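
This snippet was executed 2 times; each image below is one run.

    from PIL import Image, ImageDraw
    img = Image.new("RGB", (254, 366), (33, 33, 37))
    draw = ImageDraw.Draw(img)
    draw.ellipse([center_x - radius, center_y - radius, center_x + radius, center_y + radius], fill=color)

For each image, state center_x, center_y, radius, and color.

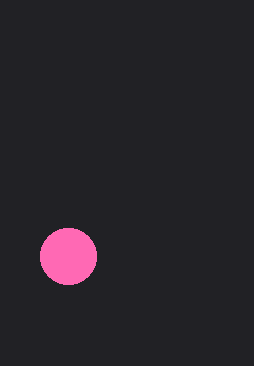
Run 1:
center_x = 68; center_y = 256; radius = 28; color = 'hotpink'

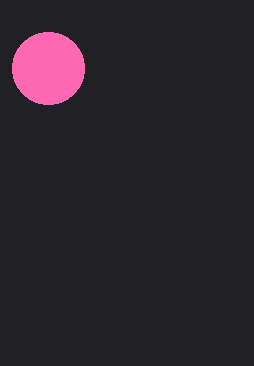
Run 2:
center_x = 48; center_y = 68; radius = 36; color = 'hotpink'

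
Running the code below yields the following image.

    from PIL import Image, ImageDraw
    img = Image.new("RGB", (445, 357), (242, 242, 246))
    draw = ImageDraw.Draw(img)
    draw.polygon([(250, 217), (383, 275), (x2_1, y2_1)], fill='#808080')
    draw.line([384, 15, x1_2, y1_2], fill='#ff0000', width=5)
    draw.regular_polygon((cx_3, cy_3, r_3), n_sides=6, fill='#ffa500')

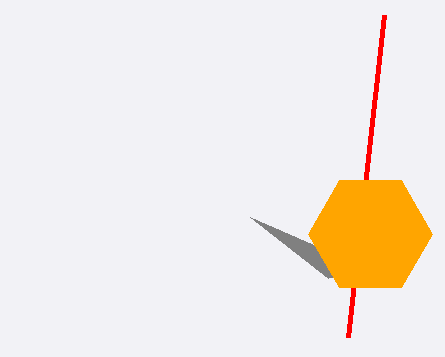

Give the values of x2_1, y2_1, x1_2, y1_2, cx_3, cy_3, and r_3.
x2_1 = 328, y2_1 = 278, x1_2 = 348, y1_2 = 337, cx_3 = 370, cy_3 = 234, r_3 = 62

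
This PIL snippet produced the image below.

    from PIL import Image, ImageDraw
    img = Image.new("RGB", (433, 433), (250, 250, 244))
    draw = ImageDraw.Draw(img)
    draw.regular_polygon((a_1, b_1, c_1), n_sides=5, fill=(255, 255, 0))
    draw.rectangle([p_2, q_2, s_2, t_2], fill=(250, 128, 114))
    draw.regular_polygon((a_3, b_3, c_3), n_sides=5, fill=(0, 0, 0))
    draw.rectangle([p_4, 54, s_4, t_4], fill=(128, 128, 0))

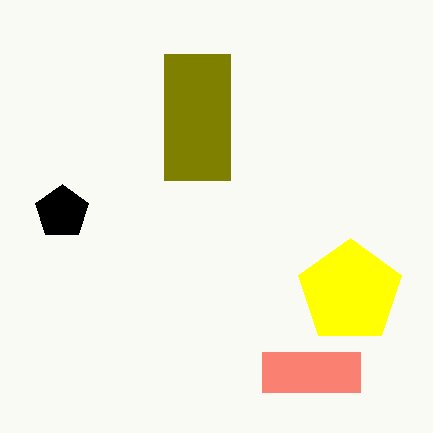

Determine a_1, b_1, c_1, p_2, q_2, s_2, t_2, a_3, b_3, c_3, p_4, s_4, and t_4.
a_1 = 350; b_1 = 292; c_1 = 54; p_2 = 262; q_2 = 352; s_2 = 360; t_2 = 392; a_3 = 62; b_3 = 212; c_3 = 28; p_4 = 164; s_4 = 230; t_4 = 180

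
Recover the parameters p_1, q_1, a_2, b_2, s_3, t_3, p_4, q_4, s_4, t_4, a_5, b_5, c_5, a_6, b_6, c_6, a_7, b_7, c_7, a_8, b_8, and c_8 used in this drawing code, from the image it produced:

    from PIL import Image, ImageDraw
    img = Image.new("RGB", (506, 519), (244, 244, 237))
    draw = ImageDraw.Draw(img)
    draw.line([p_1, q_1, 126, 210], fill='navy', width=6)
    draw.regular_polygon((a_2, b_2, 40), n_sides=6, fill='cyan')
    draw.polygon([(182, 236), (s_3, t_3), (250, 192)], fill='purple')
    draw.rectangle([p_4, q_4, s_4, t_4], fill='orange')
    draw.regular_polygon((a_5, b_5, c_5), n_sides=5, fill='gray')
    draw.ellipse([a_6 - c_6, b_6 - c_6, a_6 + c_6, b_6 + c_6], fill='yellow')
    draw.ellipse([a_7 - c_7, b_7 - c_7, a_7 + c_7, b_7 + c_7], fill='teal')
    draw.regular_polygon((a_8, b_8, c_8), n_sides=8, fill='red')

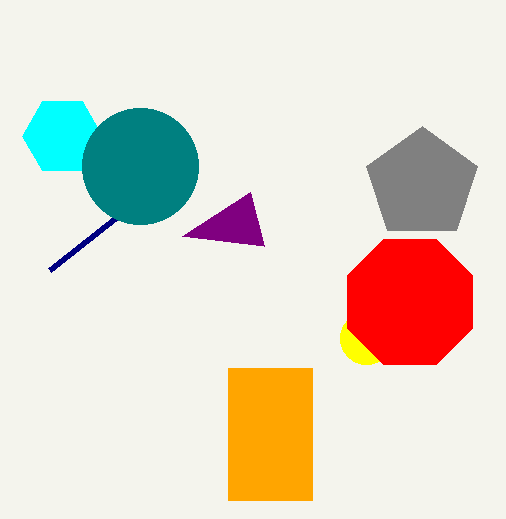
p_1 = 50; q_1 = 270; a_2 = 62; b_2 = 136; s_3 = 264; t_3 = 246; p_4 = 228; q_4 = 368; s_4 = 312; t_4 = 500; a_5 = 422; b_5 = 184; c_5 = 58; a_6 = 366; b_6 = 338; c_6 = 26; a_7 = 140; b_7 = 166; c_7 = 58; a_8 = 410; b_8 = 302; c_8 = 68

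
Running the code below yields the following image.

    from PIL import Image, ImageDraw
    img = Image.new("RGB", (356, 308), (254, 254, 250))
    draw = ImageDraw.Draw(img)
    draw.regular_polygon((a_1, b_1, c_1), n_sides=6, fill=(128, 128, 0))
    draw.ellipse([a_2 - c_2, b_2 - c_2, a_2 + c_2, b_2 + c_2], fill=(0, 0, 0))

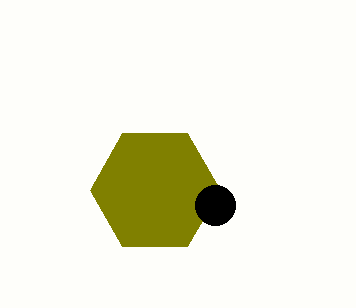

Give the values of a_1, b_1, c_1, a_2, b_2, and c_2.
a_1 = 155
b_1 = 190
c_1 = 65
a_2 = 215
b_2 = 205
c_2 = 20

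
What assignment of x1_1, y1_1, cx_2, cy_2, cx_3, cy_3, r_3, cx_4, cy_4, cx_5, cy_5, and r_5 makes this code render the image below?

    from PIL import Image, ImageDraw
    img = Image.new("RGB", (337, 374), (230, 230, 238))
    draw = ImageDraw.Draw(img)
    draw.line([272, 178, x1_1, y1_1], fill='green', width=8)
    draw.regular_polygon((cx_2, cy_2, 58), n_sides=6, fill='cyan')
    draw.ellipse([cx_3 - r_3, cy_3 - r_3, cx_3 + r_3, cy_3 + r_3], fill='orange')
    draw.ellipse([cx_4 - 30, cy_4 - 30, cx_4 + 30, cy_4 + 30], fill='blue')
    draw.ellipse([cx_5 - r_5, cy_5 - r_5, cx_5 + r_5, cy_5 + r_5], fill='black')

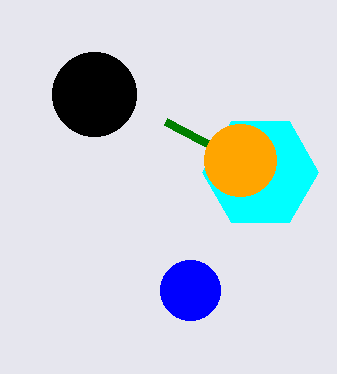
x1_1 = 166, y1_1 = 122, cx_2 = 260, cy_2 = 172, cx_3 = 240, cy_3 = 160, r_3 = 36, cx_4 = 190, cy_4 = 290, cx_5 = 94, cy_5 = 94, r_5 = 42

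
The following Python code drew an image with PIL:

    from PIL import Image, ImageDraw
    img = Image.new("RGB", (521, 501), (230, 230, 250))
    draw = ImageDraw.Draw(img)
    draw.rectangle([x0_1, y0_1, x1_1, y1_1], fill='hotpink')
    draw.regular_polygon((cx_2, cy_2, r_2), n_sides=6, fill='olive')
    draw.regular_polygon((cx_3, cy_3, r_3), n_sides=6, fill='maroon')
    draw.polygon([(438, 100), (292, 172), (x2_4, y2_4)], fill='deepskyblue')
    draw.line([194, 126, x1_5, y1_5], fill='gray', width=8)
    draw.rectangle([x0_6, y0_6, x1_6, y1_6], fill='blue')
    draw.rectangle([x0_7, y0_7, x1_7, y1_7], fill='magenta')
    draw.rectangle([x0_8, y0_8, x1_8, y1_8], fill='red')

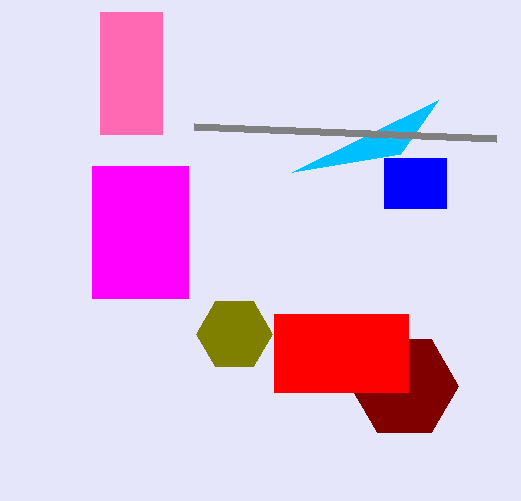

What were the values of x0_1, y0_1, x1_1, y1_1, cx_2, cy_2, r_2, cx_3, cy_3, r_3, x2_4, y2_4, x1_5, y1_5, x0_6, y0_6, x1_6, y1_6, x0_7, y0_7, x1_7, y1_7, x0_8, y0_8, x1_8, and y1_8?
x0_1 = 100, y0_1 = 12, x1_1 = 162, y1_1 = 134, cx_2 = 234, cy_2 = 334, r_2 = 38, cx_3 = 404, cy_3 = 386, r_3 = 54, x2_4 = 400, y2_4 = 154, x1_5 = 496, y1_5 = 138, x0_6 = 384, y0_6 = 158, x1_6 = 446, y1_6 = 208, x0_7 = 92, y0_7 = 166, x1_7 = 188, y1_7 = 298, x0_8 = 274, y0_8 = 314, x1_8 = 408, y1_8 = 392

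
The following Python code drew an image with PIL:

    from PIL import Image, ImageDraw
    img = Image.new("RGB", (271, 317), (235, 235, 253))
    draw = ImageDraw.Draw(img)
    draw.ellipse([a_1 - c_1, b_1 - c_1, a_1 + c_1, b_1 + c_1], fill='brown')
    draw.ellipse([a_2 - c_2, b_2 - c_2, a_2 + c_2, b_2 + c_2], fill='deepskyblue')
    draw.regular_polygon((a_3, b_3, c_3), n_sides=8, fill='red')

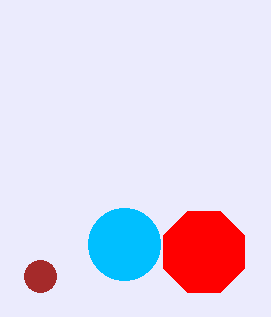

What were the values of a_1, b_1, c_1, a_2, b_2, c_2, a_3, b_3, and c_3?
a_1 = 40
b_1 = 276
c_1 = 16
a_2 = 124
b_2 = 244
c_2 = 36
a_3 = 204
b_3 = 252
c_3 = 44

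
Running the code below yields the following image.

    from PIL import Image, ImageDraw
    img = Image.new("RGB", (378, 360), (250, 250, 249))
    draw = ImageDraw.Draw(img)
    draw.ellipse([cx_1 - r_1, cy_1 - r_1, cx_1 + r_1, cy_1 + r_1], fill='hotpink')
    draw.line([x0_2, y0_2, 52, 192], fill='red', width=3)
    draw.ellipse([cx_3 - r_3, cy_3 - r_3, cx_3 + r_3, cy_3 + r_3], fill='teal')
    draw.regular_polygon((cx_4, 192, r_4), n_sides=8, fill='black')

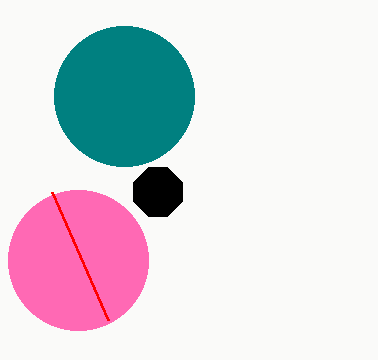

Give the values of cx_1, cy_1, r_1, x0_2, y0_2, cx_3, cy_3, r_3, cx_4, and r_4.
cx_1 = 78; cy_1 = 260; r_1 = 70; x0_2 = 108; y0_2 = 320; cx_3 = 124; cy_3 = 96; r_3 = 70; cx_4 = 158; r_4 = 26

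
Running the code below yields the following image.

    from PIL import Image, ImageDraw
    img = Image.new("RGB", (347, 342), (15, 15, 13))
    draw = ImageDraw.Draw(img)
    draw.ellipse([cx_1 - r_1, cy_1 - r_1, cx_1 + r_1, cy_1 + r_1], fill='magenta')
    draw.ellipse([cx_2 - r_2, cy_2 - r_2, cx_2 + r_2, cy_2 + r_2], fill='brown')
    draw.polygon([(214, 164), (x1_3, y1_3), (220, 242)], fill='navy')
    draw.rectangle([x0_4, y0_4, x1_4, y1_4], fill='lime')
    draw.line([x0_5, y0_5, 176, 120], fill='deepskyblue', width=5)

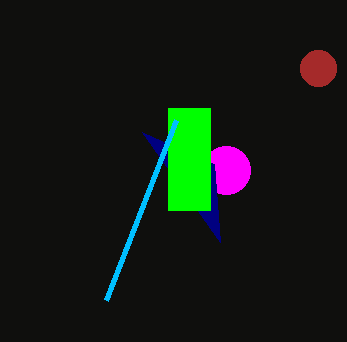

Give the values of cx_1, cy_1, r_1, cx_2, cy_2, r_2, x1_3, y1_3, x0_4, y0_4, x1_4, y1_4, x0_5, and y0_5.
cx_1 = 226; cy_1 = 170; r_1 = 24; cx_2 = 318; cy_2 = 68; r_2 = 18; x1_3 = 142; y1_3 = 132; x0_4 = 168; y0_4 = 108; x1_4 = 210; y1_4 = 210; x0_5 = 106; y0_5 = 300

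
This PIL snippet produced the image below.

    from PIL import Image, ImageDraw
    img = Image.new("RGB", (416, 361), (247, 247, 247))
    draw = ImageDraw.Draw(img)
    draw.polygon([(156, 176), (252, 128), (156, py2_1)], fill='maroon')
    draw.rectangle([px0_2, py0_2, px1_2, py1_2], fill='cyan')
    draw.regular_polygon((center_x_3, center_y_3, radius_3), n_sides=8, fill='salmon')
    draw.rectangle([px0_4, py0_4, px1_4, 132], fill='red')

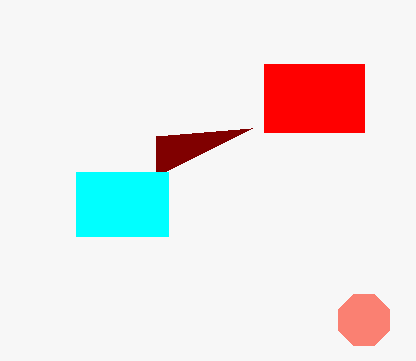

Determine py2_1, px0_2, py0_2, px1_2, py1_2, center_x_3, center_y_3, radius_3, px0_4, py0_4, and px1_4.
py2_1 = 136, px0_2 = 76, py0_2 = 172, px1_2 = 168, py1_2 = 236, center_x_3 = 364, center_y_3 = 320, radius_3 = 28, px0_4 = 264, py0_4 = 64, px1_4 = 364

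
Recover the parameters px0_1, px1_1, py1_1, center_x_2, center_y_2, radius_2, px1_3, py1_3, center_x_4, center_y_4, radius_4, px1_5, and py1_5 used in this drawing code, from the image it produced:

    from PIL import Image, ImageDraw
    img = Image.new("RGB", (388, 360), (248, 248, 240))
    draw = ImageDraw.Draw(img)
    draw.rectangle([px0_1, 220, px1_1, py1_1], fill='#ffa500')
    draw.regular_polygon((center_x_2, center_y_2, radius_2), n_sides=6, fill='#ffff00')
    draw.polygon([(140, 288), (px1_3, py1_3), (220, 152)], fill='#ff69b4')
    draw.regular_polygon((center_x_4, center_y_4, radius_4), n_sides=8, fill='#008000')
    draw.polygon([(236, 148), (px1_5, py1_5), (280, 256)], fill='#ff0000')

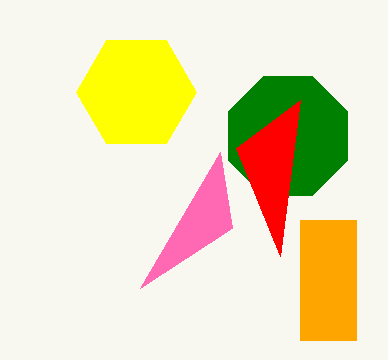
px0_1 = 300, px1_1 = 356, py1_1 = 340, center_x_2 = 136, center_y_2 = 92, radius_2 = 60, px1_3 = 232, py1_3 = 228, center_x_4 = 288, center_y_4 = 136, radius_4 = 64, px1_5 = 300, py1_5 = 100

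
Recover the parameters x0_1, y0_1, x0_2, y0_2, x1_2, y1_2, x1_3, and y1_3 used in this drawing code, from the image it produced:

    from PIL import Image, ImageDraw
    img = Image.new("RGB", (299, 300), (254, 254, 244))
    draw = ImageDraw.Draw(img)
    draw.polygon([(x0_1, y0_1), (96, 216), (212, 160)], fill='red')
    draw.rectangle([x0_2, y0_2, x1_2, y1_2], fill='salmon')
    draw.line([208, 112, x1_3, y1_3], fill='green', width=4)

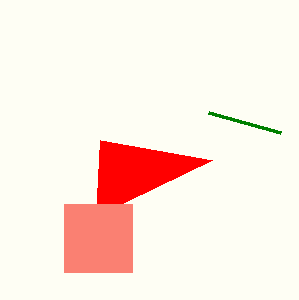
x0_1 = 100
y0_1 = 140
x0_2 = 64
y0_2 = 204
x1_2 = 132
y1_2 = 272
x1_3 = 280
y1_3 = 132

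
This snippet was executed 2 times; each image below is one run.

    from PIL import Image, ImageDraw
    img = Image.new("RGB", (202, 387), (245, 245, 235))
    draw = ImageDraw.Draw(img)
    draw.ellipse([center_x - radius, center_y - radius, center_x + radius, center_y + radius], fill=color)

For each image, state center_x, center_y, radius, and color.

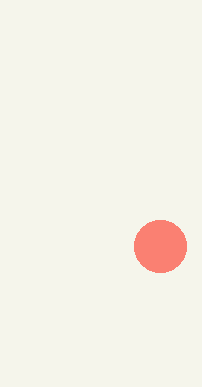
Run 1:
center_x = 160; center_y = 246; radius = 26; color = 'salmon'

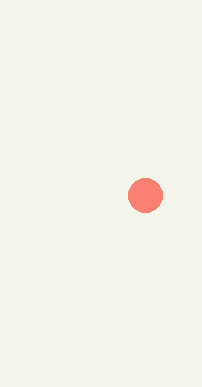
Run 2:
center_x = 145
center_y = 195
radius = 17
color = 'salmon'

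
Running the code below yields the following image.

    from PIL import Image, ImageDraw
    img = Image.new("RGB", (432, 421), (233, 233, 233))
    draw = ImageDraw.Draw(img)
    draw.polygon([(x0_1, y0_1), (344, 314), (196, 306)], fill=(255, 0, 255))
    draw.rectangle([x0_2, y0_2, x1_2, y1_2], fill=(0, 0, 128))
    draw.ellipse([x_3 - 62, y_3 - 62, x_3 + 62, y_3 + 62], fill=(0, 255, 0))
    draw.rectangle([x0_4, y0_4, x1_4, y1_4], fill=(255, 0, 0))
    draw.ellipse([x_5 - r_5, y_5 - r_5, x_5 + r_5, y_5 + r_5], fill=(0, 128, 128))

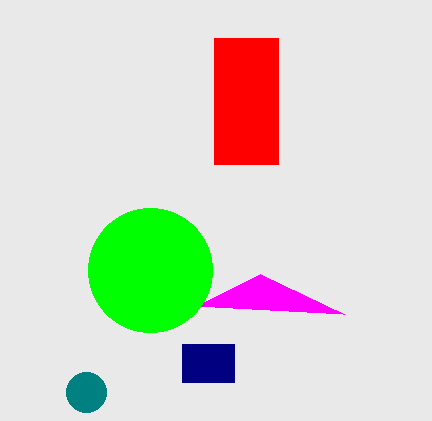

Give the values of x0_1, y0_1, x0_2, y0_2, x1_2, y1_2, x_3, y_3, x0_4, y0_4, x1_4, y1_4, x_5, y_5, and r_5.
x0_1 = 260
y0_1 = 274
x0_2 = 182
y0_2 = 344
x1_2 = 234
y1_2 = 382
x_3 = 150
y_3 = 270
x0_4 = 214
y0_4 = 38
x1_4 = 278
y1_4 = 164
x_5 = 86
y_5 = 392
r_5 = 20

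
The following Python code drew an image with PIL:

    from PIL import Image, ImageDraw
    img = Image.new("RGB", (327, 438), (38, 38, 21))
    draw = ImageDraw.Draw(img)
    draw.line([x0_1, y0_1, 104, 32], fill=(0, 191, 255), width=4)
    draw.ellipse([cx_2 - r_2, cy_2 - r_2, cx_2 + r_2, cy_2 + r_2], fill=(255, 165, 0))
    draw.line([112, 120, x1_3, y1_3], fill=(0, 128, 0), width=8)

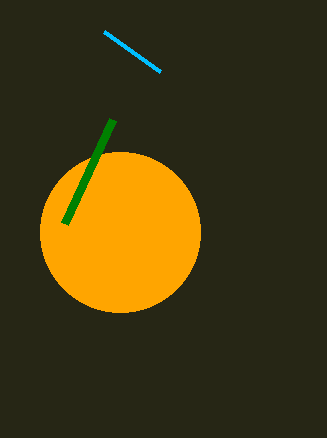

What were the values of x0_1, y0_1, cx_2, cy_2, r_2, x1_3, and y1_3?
x0_1 = 160
y0_1 = 72
cx_2 = 120
cy_2 = 232
r_2 = 80
x1_3 = 64
y1_3 = 224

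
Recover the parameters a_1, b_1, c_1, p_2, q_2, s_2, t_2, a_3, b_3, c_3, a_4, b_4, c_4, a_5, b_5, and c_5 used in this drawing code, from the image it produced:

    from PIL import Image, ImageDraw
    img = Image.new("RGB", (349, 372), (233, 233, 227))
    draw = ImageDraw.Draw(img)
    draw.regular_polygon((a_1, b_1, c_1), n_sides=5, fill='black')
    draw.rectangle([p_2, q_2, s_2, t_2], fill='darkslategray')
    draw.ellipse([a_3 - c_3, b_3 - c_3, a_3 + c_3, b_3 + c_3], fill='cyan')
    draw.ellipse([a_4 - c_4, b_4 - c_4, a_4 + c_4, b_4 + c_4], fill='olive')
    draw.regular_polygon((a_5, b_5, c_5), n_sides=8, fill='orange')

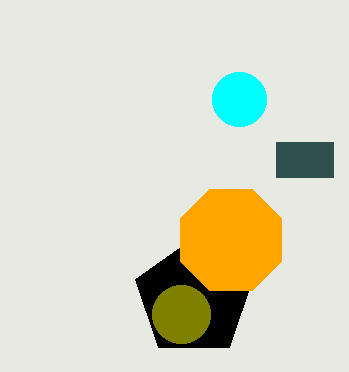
a_1 = 194; b_1 = 298; c_1 = 61; p_2 = 276; q_2 = 142; s_2 = 333; t_2 = 177; a_3 = 239; b_3 = 99; c_3 = 27; a_4 = 181; b_4 = 314; c_4 = 29; a_5 = 231; b_5 = 240; c_5 = 55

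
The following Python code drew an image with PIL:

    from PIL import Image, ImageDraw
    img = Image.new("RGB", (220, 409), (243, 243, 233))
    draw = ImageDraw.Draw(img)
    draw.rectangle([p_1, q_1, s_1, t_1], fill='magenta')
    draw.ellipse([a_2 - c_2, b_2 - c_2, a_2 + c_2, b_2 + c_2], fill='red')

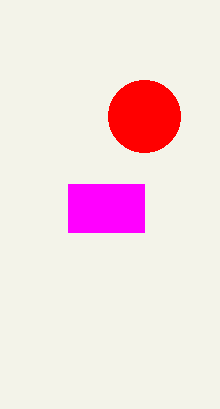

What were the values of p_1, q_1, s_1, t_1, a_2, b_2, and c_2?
p_1 = 68, q_1 = 184, s_1 = 144, t_1 = 232, a_2 = 144, b_2 = 116, c_2 = 36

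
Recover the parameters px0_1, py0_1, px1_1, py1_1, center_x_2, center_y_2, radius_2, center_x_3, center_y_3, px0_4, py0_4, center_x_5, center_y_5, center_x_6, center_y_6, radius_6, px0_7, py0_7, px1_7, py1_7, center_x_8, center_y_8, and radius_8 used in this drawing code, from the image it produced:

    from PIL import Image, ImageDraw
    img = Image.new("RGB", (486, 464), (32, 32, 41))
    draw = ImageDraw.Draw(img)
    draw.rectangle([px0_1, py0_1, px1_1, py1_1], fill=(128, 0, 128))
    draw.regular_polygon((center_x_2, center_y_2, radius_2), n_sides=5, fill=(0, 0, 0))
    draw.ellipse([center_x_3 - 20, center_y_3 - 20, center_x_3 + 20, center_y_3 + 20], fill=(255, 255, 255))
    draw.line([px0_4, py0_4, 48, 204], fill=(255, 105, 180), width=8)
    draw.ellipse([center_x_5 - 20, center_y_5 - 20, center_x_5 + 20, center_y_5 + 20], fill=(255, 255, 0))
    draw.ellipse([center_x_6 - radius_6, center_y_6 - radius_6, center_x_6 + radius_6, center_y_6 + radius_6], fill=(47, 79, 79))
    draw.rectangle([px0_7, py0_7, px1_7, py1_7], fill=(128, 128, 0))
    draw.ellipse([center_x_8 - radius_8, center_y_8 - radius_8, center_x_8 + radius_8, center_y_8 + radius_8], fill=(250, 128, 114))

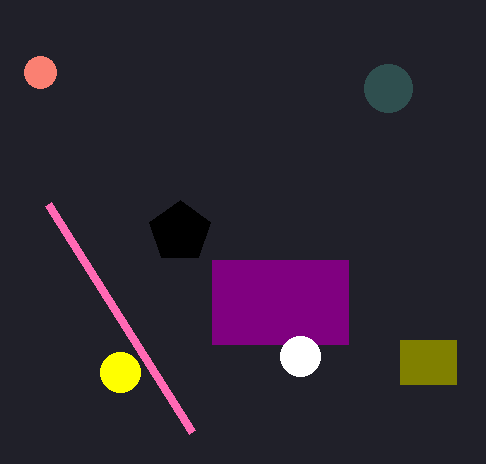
px0_1 = 212
py0_1 = 260
px1_1 = 348
py1_1 = 344
center_x_2 = 180
center_y_2 = 232
radius_2 = 32
center_x_3 = 300
center_y_3 = 356
px0_4 = 192
py0_4 = 432
center_x_5 = 120
center_y_5 = 372
center_x_6 = 388
center_y_6 = 88
radius_6 = 24
px0_7 = 400
py0_7 = 340
px1_7 = 456
py1_7 = 384
center_x_8 = 40
center_y_8 = 72
radius_8 = 16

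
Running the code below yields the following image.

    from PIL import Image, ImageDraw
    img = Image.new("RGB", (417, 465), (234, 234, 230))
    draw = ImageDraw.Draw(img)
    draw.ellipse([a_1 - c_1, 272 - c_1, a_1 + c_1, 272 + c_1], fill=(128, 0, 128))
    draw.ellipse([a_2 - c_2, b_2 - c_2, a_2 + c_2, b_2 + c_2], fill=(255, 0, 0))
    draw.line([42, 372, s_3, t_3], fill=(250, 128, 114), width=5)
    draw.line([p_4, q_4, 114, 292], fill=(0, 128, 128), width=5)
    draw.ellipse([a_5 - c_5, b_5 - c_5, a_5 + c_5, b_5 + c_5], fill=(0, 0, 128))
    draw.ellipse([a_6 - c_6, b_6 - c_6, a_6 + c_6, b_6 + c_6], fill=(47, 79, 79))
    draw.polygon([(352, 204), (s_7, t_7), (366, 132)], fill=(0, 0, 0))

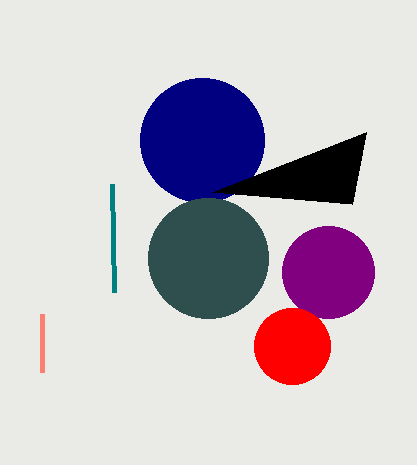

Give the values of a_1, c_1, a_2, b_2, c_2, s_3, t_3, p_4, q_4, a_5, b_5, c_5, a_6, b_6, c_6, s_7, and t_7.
a_1 = 328, c_1 = 46, a_2 = 292, b_2 = 346, c_2 = 38, s_3 = 42, t_3 = 314, p_4 = 112, q_4 = 184, a_5 = 202, b_5 = 140, c_5 = 62, a_6 = 208, b_6 = 258, c_6 = 60, s_7 = 212, t_7 = 192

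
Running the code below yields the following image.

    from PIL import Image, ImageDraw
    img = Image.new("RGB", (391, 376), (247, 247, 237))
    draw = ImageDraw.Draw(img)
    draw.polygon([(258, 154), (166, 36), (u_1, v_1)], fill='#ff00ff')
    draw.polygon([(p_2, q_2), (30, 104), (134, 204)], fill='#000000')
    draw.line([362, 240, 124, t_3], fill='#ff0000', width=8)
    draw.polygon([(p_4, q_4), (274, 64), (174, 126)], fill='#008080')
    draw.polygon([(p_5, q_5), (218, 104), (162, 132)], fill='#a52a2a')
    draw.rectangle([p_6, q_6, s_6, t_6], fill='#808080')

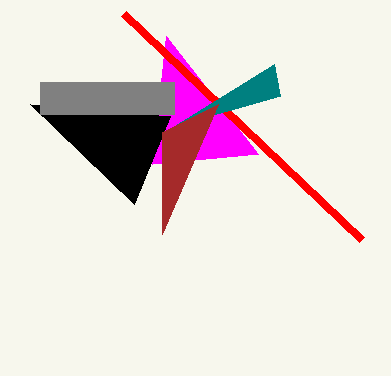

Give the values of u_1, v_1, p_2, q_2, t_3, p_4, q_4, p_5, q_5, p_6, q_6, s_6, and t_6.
u_1 = 152; v_1 = 164; p_2 = 170; q_2 = 116; t_3 = 14; p_4 = 280; q_4 = 96; p_5 = 162; q_5 = 234; p_6 = 40; q_6 = 82; s_6 = 174; t_6 = 114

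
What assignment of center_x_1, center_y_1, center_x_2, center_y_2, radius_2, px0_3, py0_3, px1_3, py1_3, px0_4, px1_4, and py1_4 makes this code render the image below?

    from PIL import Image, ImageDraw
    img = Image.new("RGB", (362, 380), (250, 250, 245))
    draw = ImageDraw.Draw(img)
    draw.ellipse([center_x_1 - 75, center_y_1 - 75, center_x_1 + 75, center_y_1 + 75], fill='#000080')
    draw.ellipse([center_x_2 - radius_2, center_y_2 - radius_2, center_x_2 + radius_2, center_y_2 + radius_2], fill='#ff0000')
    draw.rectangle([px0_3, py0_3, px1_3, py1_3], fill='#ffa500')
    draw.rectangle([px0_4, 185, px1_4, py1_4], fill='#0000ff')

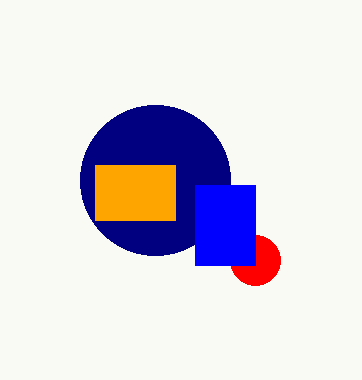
center_x_1 = 155
center_y_1 = 180
center_x_2 = 255
center_y_2 = 260
radius_2 = 25
px0_3 = 95
py0_3 = 165
px1_3 = 175
py1_3 = 220
px0_4 = 195
px1_4 = 255
py1_4 = 265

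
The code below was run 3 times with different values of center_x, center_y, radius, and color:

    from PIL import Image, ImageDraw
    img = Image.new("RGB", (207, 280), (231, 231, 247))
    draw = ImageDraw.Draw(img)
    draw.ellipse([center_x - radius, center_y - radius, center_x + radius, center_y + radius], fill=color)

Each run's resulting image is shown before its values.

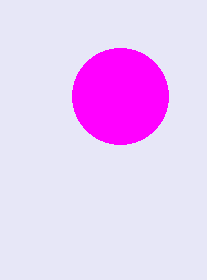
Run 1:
center_x = 120
center_y = 96
radius = 48
color = 'magenta'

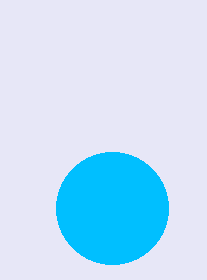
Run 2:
center_x = 112, center_y = 208, radius = 56, color = 'deepskyblue'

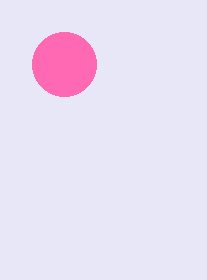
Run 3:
center_x = 64
center_y = 64
radius = 32
color = 'hotpink'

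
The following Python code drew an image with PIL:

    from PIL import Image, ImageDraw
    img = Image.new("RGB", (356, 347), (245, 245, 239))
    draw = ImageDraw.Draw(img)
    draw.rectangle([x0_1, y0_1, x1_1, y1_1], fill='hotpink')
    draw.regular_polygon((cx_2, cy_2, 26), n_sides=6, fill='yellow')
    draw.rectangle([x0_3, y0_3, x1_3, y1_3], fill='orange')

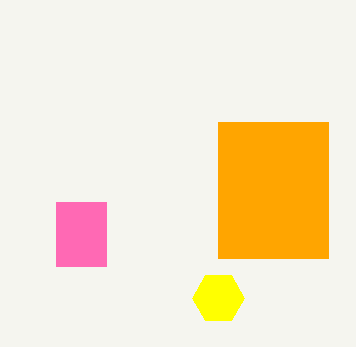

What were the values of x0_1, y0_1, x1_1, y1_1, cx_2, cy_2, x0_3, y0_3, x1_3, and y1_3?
x0_1 = 56
y0_1 = 202
x1_1 = 106
y1_1 = 266
cx_2 = 218
cy_2 = 298
x0_3 = 218
y0_3 = 122
x1_3 = 328
y1_3 = 258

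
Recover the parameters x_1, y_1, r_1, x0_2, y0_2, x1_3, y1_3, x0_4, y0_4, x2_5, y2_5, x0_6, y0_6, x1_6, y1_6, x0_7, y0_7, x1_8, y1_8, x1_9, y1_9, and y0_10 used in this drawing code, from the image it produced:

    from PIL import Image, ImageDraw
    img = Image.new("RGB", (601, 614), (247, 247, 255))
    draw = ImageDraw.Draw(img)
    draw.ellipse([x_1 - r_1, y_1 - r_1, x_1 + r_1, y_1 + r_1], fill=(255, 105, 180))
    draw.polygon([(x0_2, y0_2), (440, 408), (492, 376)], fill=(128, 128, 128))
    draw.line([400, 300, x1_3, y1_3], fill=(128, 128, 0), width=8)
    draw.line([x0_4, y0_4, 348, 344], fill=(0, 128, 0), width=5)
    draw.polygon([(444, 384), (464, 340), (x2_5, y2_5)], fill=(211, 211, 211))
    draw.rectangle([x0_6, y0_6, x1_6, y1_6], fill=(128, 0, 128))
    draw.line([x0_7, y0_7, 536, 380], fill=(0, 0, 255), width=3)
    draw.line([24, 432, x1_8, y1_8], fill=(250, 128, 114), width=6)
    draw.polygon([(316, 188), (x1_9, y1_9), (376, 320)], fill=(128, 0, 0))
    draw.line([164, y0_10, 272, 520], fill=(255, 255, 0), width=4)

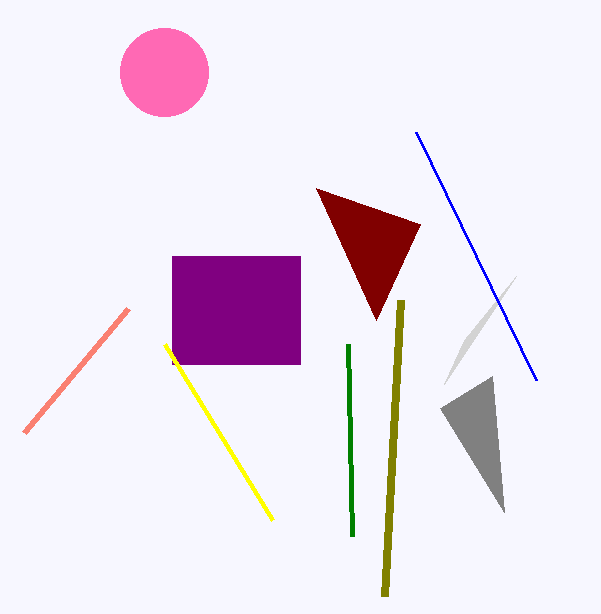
x_1 = 164
y_1 = 72
r_1 = 44
x0_2 = 504
y0_2 = 512
x1_3 = 384
y1_3 = 596
x0_4 = 352
y0_4 = 536
x2_5 = 516
y2_5 = 276
x0_6 = 172
y0_6 = 256
x1_6 = 300
y1_6 = 364
x0_7 = 416
y0_7 = 132
x1_8 = 128
y1_8 = 308
x1_9 = 420
y1_9 = 224
y0_10 = 344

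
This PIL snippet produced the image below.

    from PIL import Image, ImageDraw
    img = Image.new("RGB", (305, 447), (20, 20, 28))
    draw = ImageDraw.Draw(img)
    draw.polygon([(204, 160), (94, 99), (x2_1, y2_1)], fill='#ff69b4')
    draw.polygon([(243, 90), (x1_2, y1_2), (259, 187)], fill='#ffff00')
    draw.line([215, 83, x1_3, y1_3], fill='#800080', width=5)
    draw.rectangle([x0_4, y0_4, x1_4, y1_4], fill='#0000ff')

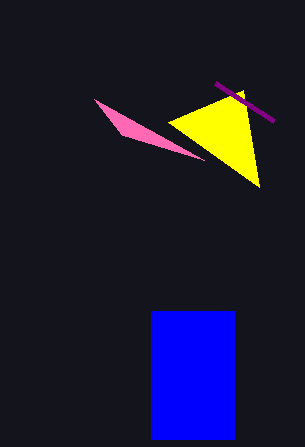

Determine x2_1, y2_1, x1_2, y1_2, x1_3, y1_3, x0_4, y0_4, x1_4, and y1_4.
x2_1 = 122, y2_1 = 135, x1_2 = 168, y1_2 = 122, x1_3 = 274, y1_3 = 121, x0_4 = 151, y0_4 = 311, x1_4 = 234, y1_4 = 439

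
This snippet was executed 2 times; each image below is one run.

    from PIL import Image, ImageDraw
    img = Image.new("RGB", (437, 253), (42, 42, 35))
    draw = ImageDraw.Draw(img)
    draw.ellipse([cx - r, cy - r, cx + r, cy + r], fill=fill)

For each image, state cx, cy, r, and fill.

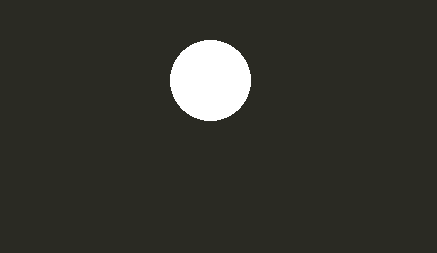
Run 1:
cx = 210
cy = 80
r = 40
fill = 'white'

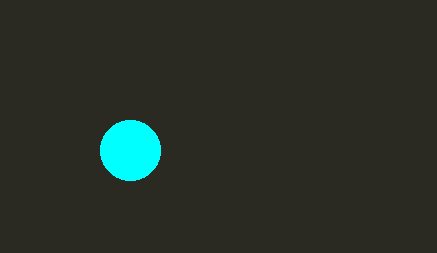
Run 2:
cx = 130, cy = 150, r = 30, fill = 'cyan'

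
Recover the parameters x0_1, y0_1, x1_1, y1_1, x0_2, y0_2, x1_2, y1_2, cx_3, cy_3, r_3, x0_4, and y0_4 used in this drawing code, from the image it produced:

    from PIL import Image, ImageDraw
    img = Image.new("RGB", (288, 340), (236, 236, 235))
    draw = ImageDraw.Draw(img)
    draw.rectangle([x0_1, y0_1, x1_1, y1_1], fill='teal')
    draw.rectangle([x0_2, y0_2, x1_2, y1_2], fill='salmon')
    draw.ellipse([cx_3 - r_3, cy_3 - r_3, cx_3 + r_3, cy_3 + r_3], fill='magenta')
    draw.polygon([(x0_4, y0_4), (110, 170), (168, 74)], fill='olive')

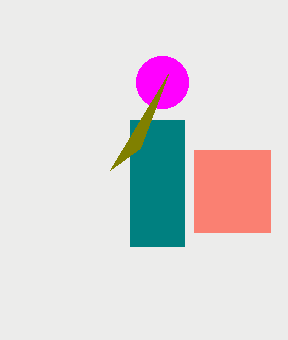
x0_1 = 130, y0_1 = 120, x1_1 = 184, y1_1 = 246, x0_2 = 194, y0_2 = 150, x1_2 = 270, y1_2 = 232, cx_3 = 162, cy_3 = 82, r_3 = 26, x0_4 = 140, y0_4 = 148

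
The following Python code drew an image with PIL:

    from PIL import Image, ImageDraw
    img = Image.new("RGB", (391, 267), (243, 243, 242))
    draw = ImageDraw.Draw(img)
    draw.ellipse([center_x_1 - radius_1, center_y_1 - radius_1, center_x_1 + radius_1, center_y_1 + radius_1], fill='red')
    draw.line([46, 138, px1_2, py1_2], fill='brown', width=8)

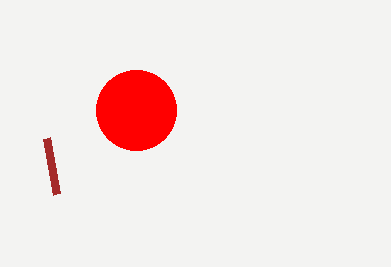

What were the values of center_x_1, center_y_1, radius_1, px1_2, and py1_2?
center_x_1 = 136; center_y_1 = 110; radius_1 = 40; px1_2 = 56; py1_2 = 194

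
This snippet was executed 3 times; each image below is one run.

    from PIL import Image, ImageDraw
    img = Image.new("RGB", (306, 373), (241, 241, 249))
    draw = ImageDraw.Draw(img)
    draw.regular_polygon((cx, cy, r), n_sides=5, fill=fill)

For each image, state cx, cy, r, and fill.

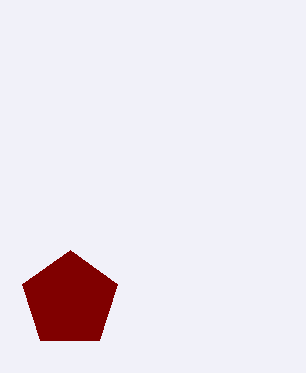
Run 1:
cx = 70, cy = 300, r = 50, fill = 'maroon'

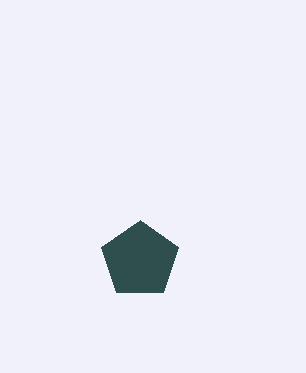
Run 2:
cx = 140; cy = 260; r = 40; fill = 'darkslategray'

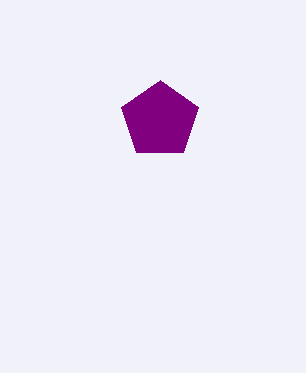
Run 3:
cx = 160, cy = 120, r = 40, fill = 'purple'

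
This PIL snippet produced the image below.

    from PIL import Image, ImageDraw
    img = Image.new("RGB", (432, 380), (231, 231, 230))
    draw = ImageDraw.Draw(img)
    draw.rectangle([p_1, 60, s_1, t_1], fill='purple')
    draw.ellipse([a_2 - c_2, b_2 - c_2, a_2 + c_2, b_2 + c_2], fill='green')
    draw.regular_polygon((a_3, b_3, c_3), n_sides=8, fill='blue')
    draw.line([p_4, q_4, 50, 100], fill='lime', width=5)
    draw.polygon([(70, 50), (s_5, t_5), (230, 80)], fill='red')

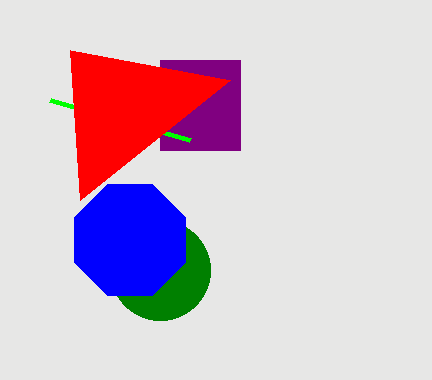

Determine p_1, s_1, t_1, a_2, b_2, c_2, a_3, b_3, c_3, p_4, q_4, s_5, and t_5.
p_1 = 160; s_1 = 240; t_1 = 150; a_2 = 160; b_2 = 270; c_2 = 50; a_3 = 130; b_3 = 240; c_3 = 60; p_4 = 190; q_4 = 140; s_5 = 80; t_5 = 200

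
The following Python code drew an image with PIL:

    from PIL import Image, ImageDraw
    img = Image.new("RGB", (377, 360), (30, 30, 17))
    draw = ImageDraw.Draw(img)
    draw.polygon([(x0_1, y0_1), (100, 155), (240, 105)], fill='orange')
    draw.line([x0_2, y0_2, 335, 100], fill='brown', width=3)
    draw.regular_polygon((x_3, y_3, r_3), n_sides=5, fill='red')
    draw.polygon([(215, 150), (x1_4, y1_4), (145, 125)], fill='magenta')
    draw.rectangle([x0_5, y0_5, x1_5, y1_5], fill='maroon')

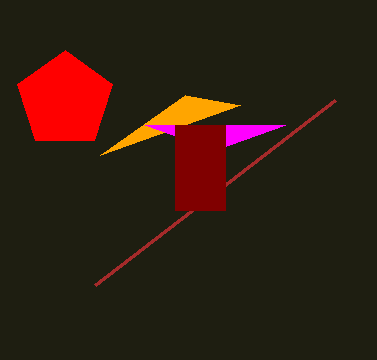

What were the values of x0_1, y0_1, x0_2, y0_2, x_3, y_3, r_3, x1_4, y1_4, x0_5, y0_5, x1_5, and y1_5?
x0_1 = 185
y0_1 = 95
x0_2 = 95
y0_2 = 285
x_3 = 65
y_3 = 100
r_3 = 50
x1_4 = 285
y1_4 = 125
x0_5 = 175
y0_5 = 125
x1_5 = 225
y1_5 = 210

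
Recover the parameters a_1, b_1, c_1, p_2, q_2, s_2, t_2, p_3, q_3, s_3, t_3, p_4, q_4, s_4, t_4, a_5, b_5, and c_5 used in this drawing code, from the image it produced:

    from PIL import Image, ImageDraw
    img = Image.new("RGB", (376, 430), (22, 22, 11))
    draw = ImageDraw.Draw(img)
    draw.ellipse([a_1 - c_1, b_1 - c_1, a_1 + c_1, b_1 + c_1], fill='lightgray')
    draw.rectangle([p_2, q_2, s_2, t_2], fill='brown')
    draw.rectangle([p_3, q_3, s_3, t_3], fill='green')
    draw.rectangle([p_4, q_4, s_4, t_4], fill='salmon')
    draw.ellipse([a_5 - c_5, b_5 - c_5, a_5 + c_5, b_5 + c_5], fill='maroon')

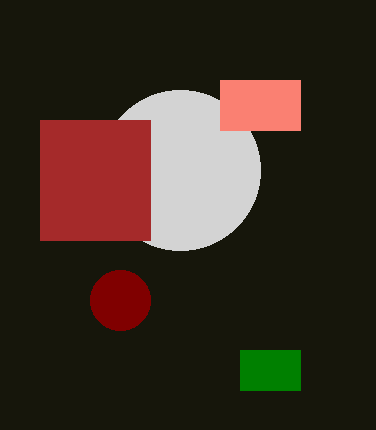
a_1 = 180, b_1 = 170, c_1 = 80, p_2 = 40, q_2 = 120, s_2 = 150, t_2 = 240, p_3 = 240, q_3 = 350, s_3 = 300, t_3 = 390, p_4 = 220, q_4 = 80, s_4 = 300, t_4 = 130, a_5 = 120, b_5 = 300, c_5 = 30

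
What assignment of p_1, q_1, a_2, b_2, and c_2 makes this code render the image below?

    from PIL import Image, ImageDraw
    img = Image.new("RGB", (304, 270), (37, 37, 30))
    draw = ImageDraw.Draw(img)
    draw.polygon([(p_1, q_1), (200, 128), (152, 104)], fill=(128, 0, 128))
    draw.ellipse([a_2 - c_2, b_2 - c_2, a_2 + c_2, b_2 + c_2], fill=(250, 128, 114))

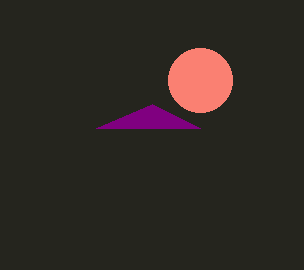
p_1 = 96; q_1 = 128; a_2 = 200; b_2 = 80; c_2 = 32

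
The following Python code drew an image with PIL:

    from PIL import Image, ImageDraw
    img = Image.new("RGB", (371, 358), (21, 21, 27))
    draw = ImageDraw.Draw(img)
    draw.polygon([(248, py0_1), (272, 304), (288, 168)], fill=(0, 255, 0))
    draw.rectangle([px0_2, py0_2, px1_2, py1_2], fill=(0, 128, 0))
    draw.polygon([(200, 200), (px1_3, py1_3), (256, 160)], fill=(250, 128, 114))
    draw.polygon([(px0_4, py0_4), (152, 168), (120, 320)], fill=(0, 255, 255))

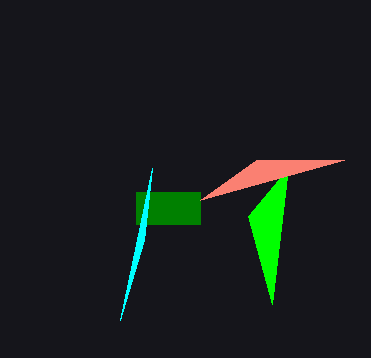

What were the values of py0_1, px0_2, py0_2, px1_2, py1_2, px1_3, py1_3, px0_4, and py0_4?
py0_1 = 216, px0_2 = 136, py0_2 = 192, px1_2 = 200, py1_2 = 224, px1_3 = 344, py1_3 = 160, px0_4 = 144, py0_4 = 240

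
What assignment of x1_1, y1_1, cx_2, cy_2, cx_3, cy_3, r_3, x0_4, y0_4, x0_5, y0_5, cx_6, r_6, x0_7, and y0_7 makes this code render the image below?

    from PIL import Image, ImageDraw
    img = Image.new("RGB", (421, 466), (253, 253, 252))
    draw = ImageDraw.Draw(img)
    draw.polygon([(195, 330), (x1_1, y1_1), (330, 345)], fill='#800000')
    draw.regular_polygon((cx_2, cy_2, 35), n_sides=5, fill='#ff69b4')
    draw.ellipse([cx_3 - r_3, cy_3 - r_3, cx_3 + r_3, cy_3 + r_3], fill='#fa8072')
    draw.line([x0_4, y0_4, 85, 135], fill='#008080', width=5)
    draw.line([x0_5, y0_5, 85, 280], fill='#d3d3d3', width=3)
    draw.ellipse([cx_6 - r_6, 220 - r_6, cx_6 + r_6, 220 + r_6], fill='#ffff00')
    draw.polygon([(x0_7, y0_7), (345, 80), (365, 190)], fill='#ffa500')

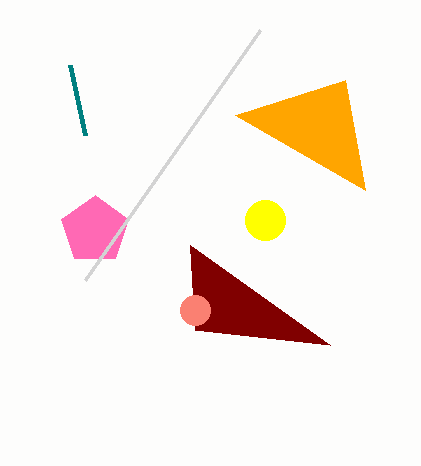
x1_1 = 190; y1_1 = 245; cx_2 = 95; cy_2 = 230; cx_3 = 195; cy_3 = 310; r_3 = 15; x0_4 = 70; y0_4 = 65; x0_5 = 260; y0_5 = 30; cx_6 = 265; r_6 = 20; x0_7 = 235; y0_7 = 115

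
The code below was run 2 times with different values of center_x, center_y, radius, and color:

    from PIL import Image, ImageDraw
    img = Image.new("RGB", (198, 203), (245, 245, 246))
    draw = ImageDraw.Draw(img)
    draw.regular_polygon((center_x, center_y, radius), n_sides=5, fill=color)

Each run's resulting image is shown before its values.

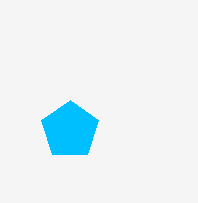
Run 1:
center_x = 70
center_y = 130
radius = 30
color = 'deepskyblue'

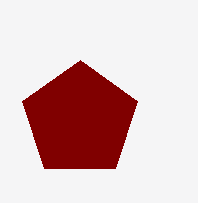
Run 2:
center_x = 80, center_y = 120, radius = 60, color = 'maroon'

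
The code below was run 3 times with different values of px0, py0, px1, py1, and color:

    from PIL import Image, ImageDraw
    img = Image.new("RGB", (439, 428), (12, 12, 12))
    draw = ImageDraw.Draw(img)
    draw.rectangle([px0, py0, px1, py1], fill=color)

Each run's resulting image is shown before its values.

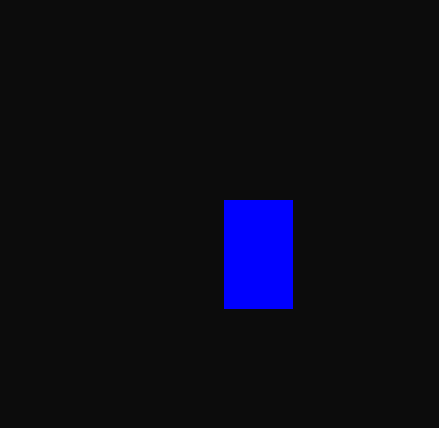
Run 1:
px0 = 224, py0 = 200, px1 = 292, py1 = 308, color = 'blue'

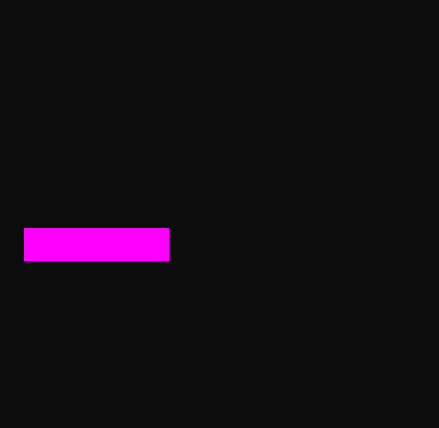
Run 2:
px0 = 24; py0 = 228; px1 = 168; py1 = 260; color = 'magenta'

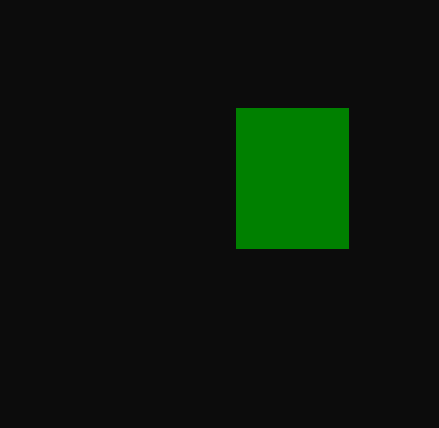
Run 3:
px0 = 236
py0 = 108
px1 = 348
py1 = 248
color = 'green'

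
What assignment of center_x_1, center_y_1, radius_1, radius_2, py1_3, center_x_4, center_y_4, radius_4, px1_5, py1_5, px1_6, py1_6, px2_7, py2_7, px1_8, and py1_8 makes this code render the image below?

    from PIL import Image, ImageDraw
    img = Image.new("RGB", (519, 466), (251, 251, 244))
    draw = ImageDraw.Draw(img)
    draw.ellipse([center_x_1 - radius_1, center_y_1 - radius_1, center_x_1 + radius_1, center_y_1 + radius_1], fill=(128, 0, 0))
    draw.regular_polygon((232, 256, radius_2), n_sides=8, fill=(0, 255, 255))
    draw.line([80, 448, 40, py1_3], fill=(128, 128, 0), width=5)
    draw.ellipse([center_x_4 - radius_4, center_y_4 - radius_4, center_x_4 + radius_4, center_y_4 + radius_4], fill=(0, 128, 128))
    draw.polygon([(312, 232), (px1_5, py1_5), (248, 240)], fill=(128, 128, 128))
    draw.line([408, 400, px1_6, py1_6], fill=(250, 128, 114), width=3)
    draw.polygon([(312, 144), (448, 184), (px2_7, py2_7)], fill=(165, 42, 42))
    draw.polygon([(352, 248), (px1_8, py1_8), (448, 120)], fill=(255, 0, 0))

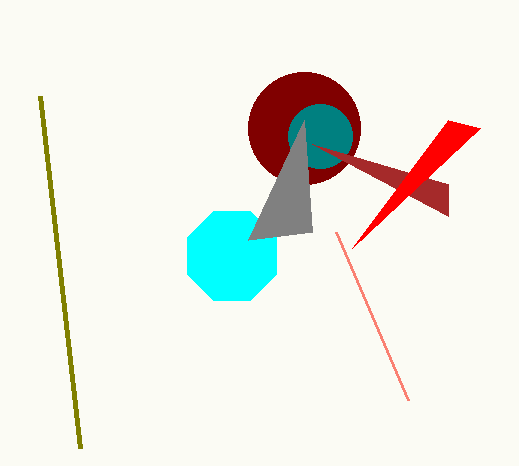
center_x_1 = 304; center_y_1 = 128; radius_1 = 56; radius_2 = 48; py1_3 = 96; center_x_4 = 320; center_y_4 = 136; radius_4 = 32; px1_5 = 304; py1_5 = 120; px1_6 = 336; py1_6 = 232; px2_7 = 448; py2_7 = 216; px1_8 = 480; py1_8 = 128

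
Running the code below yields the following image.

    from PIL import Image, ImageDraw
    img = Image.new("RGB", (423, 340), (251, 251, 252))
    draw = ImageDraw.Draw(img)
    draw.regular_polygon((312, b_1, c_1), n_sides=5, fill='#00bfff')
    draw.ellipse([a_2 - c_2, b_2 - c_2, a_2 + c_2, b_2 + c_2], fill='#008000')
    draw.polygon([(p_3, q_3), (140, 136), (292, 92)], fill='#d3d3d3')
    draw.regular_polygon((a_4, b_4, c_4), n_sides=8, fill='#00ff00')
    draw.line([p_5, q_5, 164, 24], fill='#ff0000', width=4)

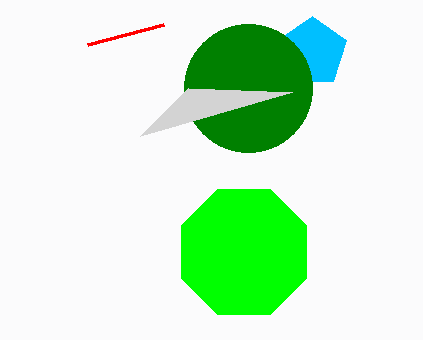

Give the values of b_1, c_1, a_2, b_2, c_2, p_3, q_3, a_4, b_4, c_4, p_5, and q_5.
b_1 = 52
c_1 = 36
a_2 = 248
b_2 = 88
c_2 = 64
p_3 = 188
q_3 = 88
a_4 = 244
b_4 = 252
c_4 = 68
p_5 = 88
q_5 = 44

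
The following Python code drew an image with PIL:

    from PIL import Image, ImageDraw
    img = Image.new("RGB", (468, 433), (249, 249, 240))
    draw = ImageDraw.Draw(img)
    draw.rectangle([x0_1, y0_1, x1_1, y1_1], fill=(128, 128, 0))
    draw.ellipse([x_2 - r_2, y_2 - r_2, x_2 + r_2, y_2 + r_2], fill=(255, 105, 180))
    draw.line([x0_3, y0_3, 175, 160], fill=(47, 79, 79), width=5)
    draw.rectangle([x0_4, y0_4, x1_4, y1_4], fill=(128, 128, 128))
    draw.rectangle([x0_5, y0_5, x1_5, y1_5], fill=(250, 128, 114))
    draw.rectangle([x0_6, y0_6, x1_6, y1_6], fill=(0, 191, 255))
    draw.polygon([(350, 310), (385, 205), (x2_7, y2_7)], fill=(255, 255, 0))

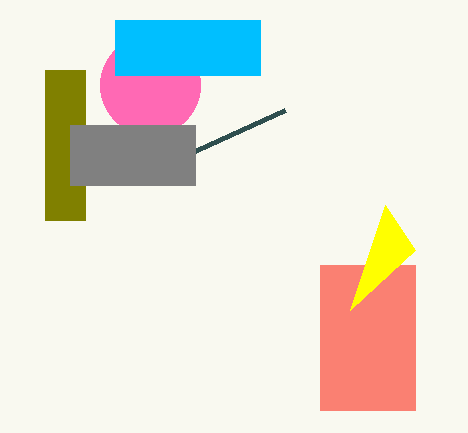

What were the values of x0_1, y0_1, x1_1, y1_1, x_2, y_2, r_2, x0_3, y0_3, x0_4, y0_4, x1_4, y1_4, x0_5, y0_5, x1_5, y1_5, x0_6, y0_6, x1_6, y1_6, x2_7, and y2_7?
x0_1 = 45, y0_1 = 70, x1_1 = 85, y1_1 = 220, x_2 = 150, y_2 = 85, r_2 = 50, x0_3 = 285, y0_3 = 110, x0_4 = 70, y0_4 = 125, x1_4 = 195, y1_4 = 185, x0_5 = 320, y0_5 = 265, x1_5 = 415, y1_5 = 410, x0_6 = 115, y0_6 = 20, x1_6 = 260, y1_6 = 75, x2_7 = 415, y2_7 = 250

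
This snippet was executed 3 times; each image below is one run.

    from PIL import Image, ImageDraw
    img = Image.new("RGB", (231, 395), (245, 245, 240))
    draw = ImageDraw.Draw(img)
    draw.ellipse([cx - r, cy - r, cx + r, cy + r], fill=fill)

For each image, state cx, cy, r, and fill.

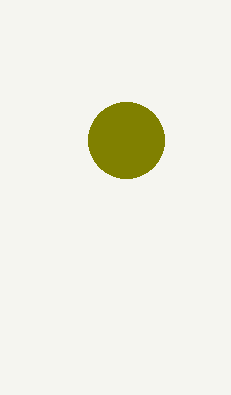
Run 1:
cx = 126
cy = 140
r = 38
fill = 'olive'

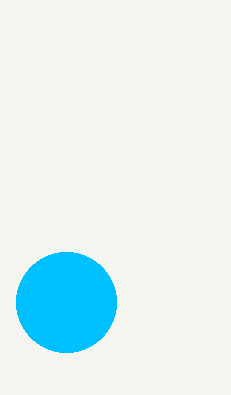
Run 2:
cx = 66, cy = 302, r = 50, fill = 'deepskyblue'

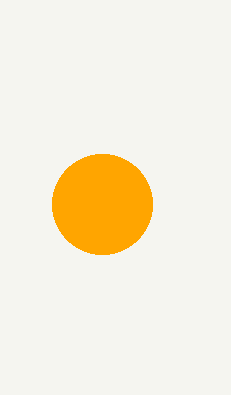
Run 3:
cx = 102, cy = 204, r = 50, fill = 'orange'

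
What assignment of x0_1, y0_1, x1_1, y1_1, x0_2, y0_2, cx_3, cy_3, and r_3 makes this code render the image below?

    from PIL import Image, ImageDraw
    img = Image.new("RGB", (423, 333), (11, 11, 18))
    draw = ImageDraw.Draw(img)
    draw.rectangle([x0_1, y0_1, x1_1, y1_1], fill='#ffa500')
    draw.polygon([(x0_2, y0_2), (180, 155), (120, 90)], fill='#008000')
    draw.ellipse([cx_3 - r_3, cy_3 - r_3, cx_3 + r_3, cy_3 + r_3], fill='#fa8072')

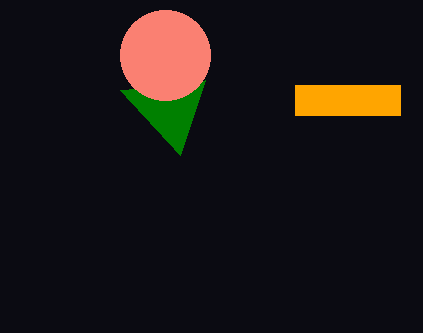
x0_1 = 295
y0_1 = 85
x1_1 = 400
y1_1 = 115
x0_2 = 205
y0_2 = 80
cx_3 = 165
cy_3 = 55
r_3 = 45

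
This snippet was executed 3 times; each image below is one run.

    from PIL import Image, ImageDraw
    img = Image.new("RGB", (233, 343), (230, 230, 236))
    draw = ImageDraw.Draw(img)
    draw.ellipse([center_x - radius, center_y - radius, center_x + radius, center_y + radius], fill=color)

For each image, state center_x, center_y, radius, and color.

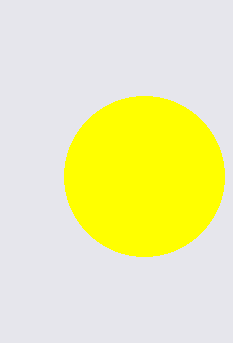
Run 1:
center_x = 144
center_y = 176
radius = 80
color = 'yellow'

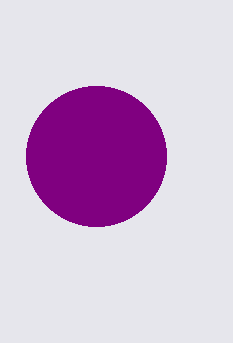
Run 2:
center_x = 96; center_y = 156; radius = 70; color = 'purple'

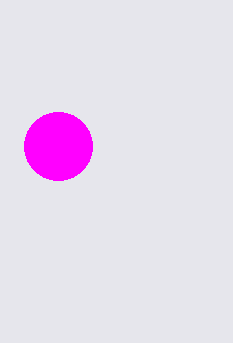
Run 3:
center_x = 58, center_y = 146, radius = 34, color = 'magenta'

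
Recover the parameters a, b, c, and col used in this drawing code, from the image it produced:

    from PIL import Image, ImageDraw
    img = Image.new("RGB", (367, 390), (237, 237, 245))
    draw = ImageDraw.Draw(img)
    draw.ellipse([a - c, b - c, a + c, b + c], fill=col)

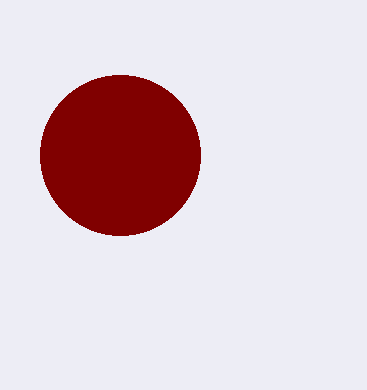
a = 120, b = 155, c = 80, col = 'maroon'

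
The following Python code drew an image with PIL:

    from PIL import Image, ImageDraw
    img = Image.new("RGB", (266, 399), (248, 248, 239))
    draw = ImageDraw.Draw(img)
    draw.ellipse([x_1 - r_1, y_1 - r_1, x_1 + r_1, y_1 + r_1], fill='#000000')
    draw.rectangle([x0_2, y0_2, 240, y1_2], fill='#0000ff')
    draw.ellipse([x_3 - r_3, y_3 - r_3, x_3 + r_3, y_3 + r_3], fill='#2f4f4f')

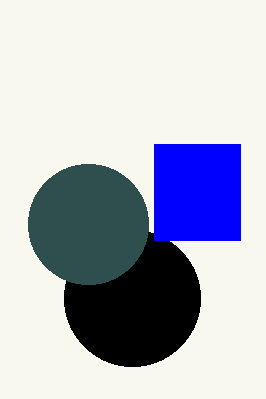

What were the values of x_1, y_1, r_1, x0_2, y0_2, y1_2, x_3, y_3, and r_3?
x_1 = 132
y_1 = 298
r_1 = 68
x0_2 = 154
y0_2 = 144
y1_2 = 240
x_3 = 88
y_3 = 224
r_3 = 60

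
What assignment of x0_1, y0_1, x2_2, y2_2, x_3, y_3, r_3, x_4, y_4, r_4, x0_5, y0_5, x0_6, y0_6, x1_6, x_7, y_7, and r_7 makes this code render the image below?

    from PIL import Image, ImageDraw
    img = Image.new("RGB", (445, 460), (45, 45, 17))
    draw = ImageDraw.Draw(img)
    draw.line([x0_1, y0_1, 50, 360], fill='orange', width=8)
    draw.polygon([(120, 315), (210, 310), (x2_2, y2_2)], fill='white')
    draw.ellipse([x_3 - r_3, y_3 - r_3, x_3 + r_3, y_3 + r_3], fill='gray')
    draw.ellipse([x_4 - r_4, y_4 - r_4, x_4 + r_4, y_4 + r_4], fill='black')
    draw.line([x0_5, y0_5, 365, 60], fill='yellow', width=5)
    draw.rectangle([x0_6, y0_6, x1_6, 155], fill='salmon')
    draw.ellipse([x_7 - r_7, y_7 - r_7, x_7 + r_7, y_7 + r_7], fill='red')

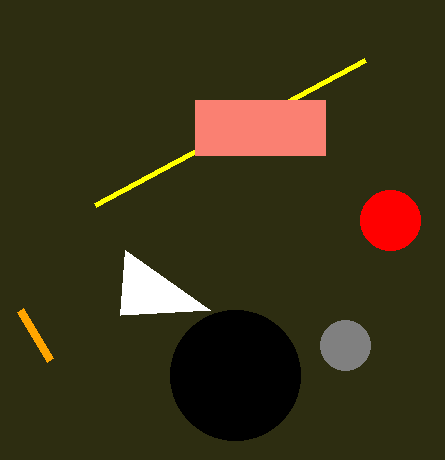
x0_1 = 20; y0_1 = 310; x2_2 = 125; y2_2 = 250; x_3 = 345; y_3 = 345; r_3 = 25; x_4 = 235; y_4 = 375; r_4 = 65; x0_5 = 95; y0_5 = 205; x0_6 = 195; y0_6 = 100; x1_6 = 325; x_7 = 390; y_7 = 220; r_7 = 30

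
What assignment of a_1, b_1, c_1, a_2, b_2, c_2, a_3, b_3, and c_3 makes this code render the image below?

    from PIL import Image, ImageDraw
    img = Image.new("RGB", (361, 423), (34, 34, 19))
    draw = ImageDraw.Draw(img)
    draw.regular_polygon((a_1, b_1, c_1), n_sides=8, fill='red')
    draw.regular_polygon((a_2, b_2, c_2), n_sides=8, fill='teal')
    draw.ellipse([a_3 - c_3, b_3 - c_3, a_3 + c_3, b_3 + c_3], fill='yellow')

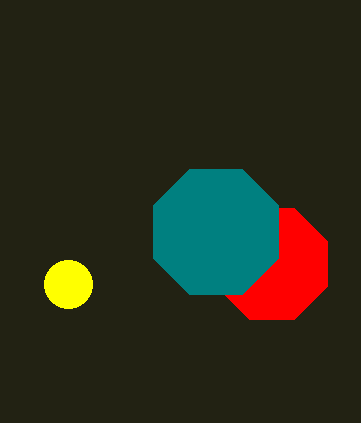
a_1 = 272; b_1 = 264; c_1 = 60; a_2 = 216; b_2 = 232; c_2 = 68; a_3 = 68; b_3 = 284; c_3 = 24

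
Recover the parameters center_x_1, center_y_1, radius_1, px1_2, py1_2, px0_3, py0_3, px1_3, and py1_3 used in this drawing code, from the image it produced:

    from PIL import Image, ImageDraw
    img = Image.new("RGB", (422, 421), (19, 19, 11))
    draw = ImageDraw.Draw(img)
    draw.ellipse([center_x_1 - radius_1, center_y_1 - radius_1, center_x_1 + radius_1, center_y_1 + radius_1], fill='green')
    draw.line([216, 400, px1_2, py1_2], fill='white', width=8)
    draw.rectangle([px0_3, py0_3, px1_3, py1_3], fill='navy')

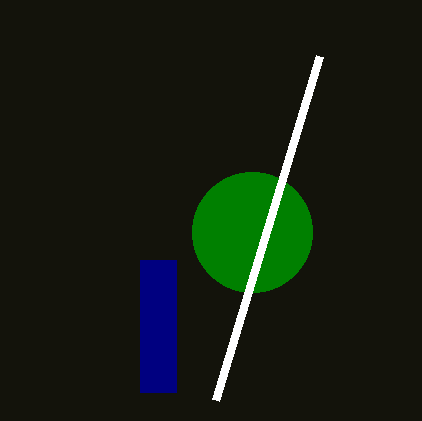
center_x_1 = 252
center_y_1 = 232
radius_1 = 60
px1_2 = 320
py1_2 = 56
px0_3 = 140
py0_3 = 260
px1_3 = 176
py1_3 = 392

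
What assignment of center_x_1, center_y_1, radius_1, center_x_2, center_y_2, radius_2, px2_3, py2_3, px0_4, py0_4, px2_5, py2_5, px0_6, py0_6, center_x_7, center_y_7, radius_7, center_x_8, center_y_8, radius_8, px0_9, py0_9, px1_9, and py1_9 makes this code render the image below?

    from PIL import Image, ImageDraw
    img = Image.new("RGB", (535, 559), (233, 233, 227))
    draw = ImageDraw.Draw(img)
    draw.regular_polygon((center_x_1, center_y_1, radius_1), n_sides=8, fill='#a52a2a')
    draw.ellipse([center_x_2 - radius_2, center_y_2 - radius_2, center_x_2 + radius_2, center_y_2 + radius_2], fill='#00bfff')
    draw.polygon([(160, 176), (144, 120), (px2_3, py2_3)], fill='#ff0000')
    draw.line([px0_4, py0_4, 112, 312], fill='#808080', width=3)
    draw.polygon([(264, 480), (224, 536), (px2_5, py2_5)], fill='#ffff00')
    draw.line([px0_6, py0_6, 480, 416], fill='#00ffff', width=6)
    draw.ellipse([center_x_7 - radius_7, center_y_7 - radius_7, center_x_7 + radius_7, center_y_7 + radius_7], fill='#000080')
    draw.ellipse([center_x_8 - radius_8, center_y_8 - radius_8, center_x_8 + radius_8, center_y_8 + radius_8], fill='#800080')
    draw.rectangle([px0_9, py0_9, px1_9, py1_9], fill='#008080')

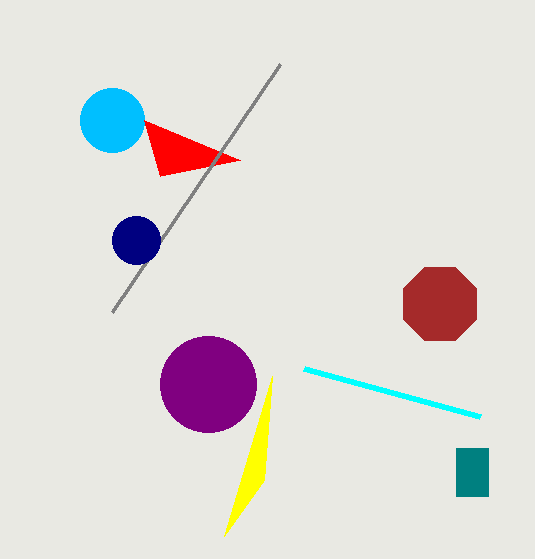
center_x_1 = 440; center_y_1 = 304; radius_1 = 40; center_x_2 = 112; center_y_2 = 120; radius_2 = 32; px2_3 = 240; py2_3 = 160; px0_4 = 280; py0_4 = 64; px2_5 = 272; py2_5 = 376; px0_6 = 304; py0_6 = 368; center_x_7 = 136; center_y_7 = 240; radius_7 = 24; center_x_8 = 208; center_y_8 = 384; radius_8 = 48; px0_9 = 456; py0_9 = 448; px1_9 = 488; py1_9 = 496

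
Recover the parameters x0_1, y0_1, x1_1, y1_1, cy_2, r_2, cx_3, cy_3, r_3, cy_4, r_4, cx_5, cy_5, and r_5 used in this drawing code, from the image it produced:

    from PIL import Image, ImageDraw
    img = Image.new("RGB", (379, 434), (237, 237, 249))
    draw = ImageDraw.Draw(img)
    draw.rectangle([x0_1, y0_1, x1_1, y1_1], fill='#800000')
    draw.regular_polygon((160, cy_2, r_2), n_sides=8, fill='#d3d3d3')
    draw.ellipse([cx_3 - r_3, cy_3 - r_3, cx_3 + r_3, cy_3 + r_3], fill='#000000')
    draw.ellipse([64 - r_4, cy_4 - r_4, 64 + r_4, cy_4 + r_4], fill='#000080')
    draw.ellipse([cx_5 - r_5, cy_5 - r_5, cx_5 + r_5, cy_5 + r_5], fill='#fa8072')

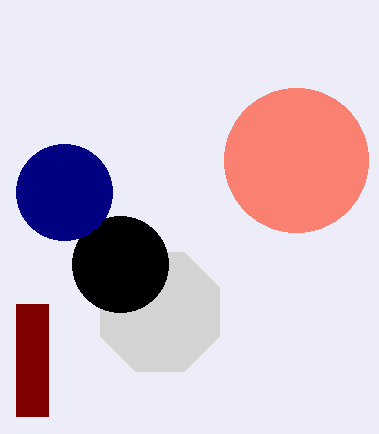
x0_1 = 16
y0_1 = 304
x1_1 = 48
y1_1 = 416
cy_2 = 312
r_2 = 64
cx_3 = 120
cy_3 = 264
r_3 = 48
cy_4 = 192
r_4 = 48
cx_5 = 296
cy_5 = 160
r_5 = 72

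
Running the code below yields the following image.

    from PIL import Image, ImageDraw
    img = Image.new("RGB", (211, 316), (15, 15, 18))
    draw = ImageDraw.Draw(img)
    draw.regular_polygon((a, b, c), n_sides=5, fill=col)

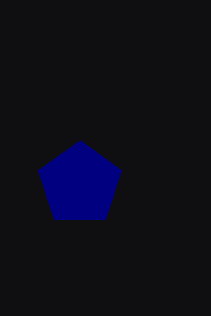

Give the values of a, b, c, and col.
a = 80
b = 184
c = 44
col = 'navy'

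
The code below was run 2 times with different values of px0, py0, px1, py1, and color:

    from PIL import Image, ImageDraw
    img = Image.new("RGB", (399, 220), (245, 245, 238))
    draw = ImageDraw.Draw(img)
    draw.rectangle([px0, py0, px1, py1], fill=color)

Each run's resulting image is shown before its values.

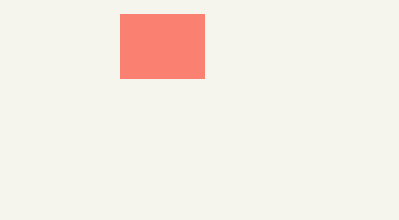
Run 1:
px0 = 120; py0 = 14; px1 = 204; py1 = 78; color = 'salmon'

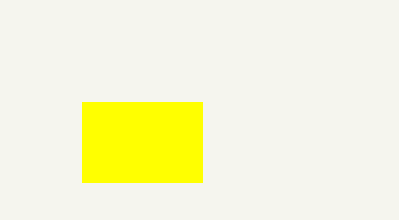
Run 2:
px0 = 82, py0 = 102, px1 = 202, py1 = 182, color = 'yellow'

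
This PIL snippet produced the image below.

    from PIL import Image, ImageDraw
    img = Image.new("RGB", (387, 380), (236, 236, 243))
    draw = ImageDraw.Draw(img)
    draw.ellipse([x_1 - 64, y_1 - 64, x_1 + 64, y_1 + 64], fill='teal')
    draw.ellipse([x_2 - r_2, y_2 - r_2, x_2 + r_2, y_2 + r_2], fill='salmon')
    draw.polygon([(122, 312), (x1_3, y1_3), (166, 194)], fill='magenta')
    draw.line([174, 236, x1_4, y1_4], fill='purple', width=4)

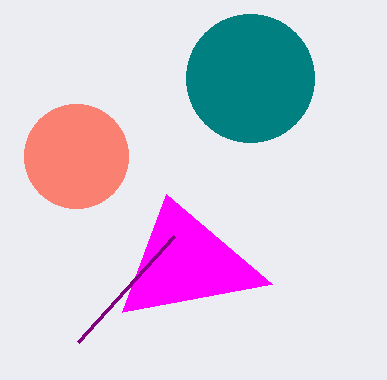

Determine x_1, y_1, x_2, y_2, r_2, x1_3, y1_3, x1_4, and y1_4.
x_1 = 250
y_1 = 78
x_2 = 76
y_2 = 156
r_2 = 52
x1_3 = 272
y1_3 = 284
x1_4 = 78
y1_4 = 342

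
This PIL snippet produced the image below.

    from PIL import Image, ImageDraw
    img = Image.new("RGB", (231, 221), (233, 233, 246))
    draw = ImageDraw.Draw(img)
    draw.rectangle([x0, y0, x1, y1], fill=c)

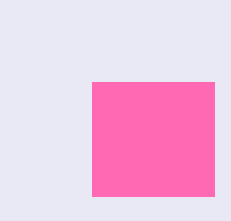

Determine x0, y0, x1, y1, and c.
x0 = 92, y0 = 82, x1 = 214, y1 = 196, c = 'hotpink'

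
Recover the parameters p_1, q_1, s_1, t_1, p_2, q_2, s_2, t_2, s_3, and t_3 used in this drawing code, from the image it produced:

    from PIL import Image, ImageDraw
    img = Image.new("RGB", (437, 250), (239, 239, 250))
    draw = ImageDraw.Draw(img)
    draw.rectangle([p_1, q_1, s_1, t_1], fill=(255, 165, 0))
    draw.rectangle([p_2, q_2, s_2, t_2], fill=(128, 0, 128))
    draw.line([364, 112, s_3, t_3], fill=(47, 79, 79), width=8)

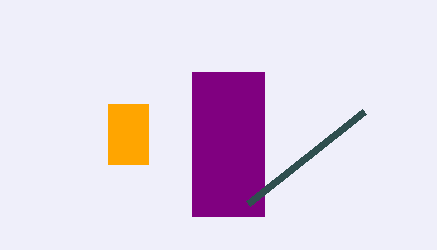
p_1 = 108, q_1 = 104, s_1 = 148, t_1 = 164, p_2 = 192, q_2 = 72, s_2 = 264, t_2 = 216, s_3 = 248, t_3 = 204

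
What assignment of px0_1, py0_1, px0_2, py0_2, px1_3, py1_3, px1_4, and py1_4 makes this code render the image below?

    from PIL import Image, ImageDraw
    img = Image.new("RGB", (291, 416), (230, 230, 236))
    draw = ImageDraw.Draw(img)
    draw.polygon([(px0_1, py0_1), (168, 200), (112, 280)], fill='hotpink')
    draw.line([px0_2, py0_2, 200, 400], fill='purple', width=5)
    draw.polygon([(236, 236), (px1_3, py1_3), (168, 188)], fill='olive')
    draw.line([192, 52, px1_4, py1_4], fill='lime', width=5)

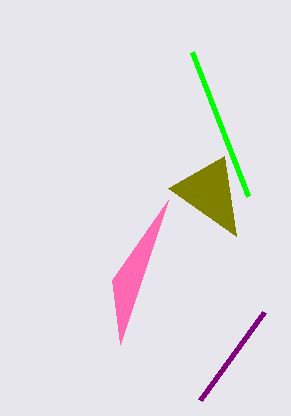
px0_1 = 120, py0_1 = 344, px0_2 = 264, py0_2 = 312, px1_3 = 224, py1_3 = 156, px1_4 = 248, py1_4 = 196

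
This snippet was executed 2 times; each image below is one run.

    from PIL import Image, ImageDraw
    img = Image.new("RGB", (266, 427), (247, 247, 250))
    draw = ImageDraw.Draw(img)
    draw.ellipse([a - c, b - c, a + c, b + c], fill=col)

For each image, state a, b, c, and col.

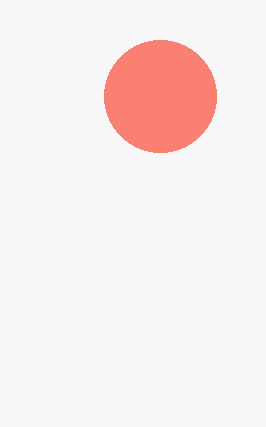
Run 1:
a = 160
b = 96
c = 56
col = 'salmon'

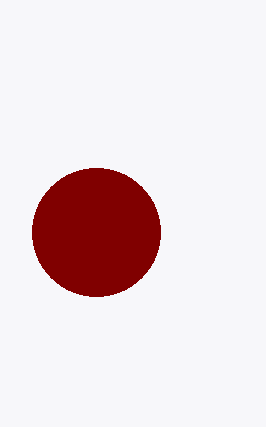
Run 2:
a = 96
b = 232
c = 64
col = 'maroon'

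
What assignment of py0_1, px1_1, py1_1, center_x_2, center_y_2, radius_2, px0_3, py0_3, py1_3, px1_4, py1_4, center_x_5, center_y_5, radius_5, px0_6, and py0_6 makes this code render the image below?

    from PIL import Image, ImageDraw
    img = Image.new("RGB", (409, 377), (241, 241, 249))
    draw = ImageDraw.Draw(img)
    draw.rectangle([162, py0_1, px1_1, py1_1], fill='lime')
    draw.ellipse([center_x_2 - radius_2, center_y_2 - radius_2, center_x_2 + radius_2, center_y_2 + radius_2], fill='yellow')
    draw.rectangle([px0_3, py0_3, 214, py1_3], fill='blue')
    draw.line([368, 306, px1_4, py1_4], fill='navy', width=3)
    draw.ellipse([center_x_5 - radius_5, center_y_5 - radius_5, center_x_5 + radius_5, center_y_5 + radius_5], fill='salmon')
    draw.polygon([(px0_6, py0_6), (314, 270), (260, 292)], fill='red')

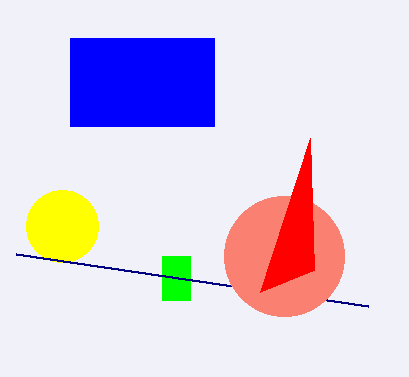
py0_1 = 256; px1_1 = 190; py1_1 = 300; center_x_2 = 62; center_y_2 = 226; radius_2 = 36; px0_3 = 70; py0_3 = 38; py1_3 = 126; px1_4 = 16; py1_4 = 254; center_x_5 = 284; center_y_5 = 256; radius_5 = 60; px0_6 = 310; py0_6 = 138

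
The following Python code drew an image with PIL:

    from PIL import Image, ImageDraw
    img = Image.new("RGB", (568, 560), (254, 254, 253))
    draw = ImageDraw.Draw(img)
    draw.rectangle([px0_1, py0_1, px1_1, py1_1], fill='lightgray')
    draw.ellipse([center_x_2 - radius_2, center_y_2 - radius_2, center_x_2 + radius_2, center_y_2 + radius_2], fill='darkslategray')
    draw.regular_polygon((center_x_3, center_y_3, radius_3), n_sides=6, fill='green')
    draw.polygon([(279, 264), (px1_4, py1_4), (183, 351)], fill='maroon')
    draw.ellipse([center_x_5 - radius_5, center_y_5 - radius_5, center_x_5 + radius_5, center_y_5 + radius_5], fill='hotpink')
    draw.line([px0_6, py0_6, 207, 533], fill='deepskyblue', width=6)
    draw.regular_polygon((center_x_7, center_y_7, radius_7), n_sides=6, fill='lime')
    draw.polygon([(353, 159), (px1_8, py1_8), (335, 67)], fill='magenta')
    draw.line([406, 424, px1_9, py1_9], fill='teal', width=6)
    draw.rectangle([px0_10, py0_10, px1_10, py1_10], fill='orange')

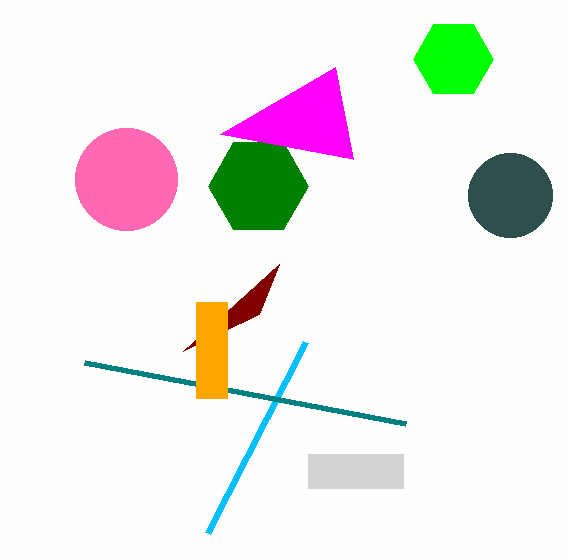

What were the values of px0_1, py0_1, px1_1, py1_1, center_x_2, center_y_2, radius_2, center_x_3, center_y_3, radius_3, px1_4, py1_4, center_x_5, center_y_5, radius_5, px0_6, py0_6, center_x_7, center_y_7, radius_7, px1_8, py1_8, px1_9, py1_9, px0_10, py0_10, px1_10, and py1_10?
px0_1 = 308; py0_1 = 454; px1_1 = 403; py1_1 = 488; center_x_2 = 510; center_y_2 = 195; radius_2 = 42; center_x_3 = 258; center_y_3 = 186; radius_3 = 50; px1_4 = 259; py1_4 = 314; center_x_5 = 126; center_y_5 = 179; radius_5 = 51; px0_6 = 305; py0_6 = 342; center_x_7 = 453; center_y_7 = 59; radius_7 = 40; px1_8 = 220; py1_8 = 134; px1_9 = 85; py1_9 = 363; px0_10 = 196; py0_10 = 302; px1_10 = 227; py1_10 = 398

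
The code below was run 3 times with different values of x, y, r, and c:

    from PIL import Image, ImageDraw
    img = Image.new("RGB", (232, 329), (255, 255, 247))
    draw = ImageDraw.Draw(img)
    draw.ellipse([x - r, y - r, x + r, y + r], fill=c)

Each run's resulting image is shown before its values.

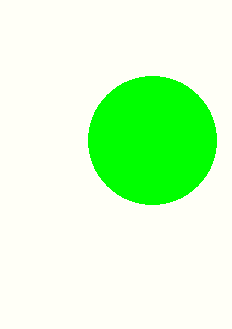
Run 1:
x = 152, y = 140, r = 64, c = 'lime'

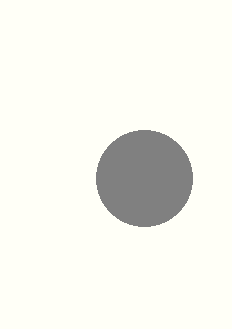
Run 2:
x = 144
y = 178
r = 48
c = 'gray'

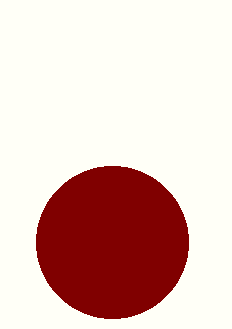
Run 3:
x = 112, y = 242, r = 76, c = 'maroon'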